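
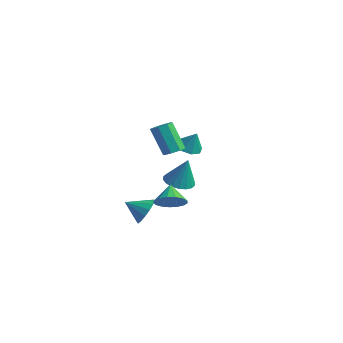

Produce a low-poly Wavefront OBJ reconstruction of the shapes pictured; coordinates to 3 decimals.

v 2.295 -2.991 -1.14
v 2.853 -2.207 -1.261
v 1.525 -2.309 -0.28
v 2.527 -2.162 -1.588
v 2.148 -2.308 -1.813
v 1.802 -2.61 -1.883
v 1.57 -2.999 -1.783
v 1.503 -3.386 -1.536
v 1.618 -3.683 -1.198
v 1.888 -3.821 -0.847
v 2.251 -3.769 -0.562
v 2.625 -3.538 -0.41
v 2.923 -3.182 -0.425
v 3.077 -2.783 -0.604
v 3.052 -2.43 -0.905
v 2.732 -3.102 3.059
v 3.318 -3.196 3.39
v 2.355 -3.291 5.071
v 1.768 -3.198 4.741
v 3.192 -2.693 3.346
v 2.229 -2.788 5.028
v 2.796 -2.43 3.135
v 1.833 -2.525 4.816
v 2.362 -2.561 2.879
v 1.399 -2.656 4.56
v 2.145 -3.009 2.729
v 1.182 -3.104 4.41
v 2.271 -3.512 2.772
v 1.308 -3.607 4.454
v 2.667 -3.775 2.984
v 1.704 -3.87 4.665
v 3.101 -3.644 3.24
v 2.138 -3.739 4.921
v -0.935 -1.99 -3.587
v -0.439 -2.811 -3.87
v -1.865 -2.79 -2.893
v -0.223 -2.672 -3.42
v -0.198 -2.351 -3.016
v -0.37 -1.933 -2.764
v -0.693 -1.53 -2.732
v -1.081 -1.25 -2.93
v -1.43 -1.169 -3.304
v -1.646 -1.307 -3.753
v -1.672 -1.628 -4.158
v -1.5 -2.047 -4.41
v -1.176 -2.45 -4.441
v -0.788 -2.729 -4.244
v -1.274 0.87 -2.205
v -0.522 1.431 -2.49
v -0.726 1.09 -0.335
v -0.842 1.721 -2.431
v -1.248 1.842 -2.326
v -1.659 1.771 -2.198
v -1.993 1.522 -2.071
v -2.185 1.143 -1.97
v -2.196 0.71 -1.916
v -2.025 0.309 -1.919
v -1.705 0.019 -1.978
v -1.299 -0.102 -2.083
v -0.888 -0.031 -2.211
v -0.554 0.218 -2.339
v -0.362 0.597 -2.439
v -0.351 1.03 -2.493
v -0.567 0.97 0.89
v 0.127 0.54 0.653
v -0.053 1.15 2.07
v 0.177 1.178 0.534
v -0.21 1.694 0.624
v -0.805 1.785 0.869
v -1.261 1.399 1.126
v -1.31 0.762 1.245
v -0.924 0.246 1.156
v -0.329 0.154 0.911
f 2 1 4
f 2 4 3
f 4 1 5
f 4 5 3
f 5 1 6
f 5 6 3
f 6 1 7
f 6 7 3
f 7 1 8
f 7 8 3
f 8 1 9
f 8 9 3
f 9 1 10
f 9 10 3
f 10 1 11
f 10 11 3
f 11 1 12
f 11 12 3
f 12 1 13
f 12 13 3
f 13 1 14
f 13 14 3
f 14 1 15
f 14 15 3
f 15 1 2
f 15 2 3
f 17 16 20
f 17 20 18
f 18 20 21
f 18 21 19
f 20 16 22
f 20 22 21
f 21 22 23
f 21 23 19
f 22 16 24
f 22 24 23
f 23 24 25
f 23 25 19
f 24 16 26
f 24 26 25
f 25 26 27
f 25 27 19
f 26 16 28
f 26 28 27
f 27 28 29
f 27 29 19
f 28 16 30
f 28 30 29
f 29 30 31
f 29 31 19
f 30 16 32
f 30 32 31
f 31 32 33
f 31 33 19
f 32 16 17
f 32 17 33
f 33 17 18
f 33 18 19
f 35 34 37
f 35 37 36
f 37 34 38
f 37 38 36
f 38 34 39
f 38 39 36
f 39 34 40
f 39 40 36
f 40 34 41
f 40 41 36
f 41 34 42
f 41 42 36
f 42 34 43
f 42 43 36
f 43 34 44
f 43 44 36
f 44 34 45
f 44 45 36
f 45 34 46
f 45 46 36
f 46 34 47
f 46 47 36
f 47 34 35
f 47 35 36
f 49 48 51
f 49 51 50
f 51 48 52
f 51 52 50
f 52 48 53
f 52 53 50
f 53 48 54
f 53 54 50
f 54 48 55
f 54 55 50
f 55 48 56
f 55 56 50
f 56 48 57
f 56 57 50
f 57 48 58
f 57 58 50
f 58 48 59
f 58 59 50
f 59 48 60
f 59 60 50
f 60 48 61
f 60 61 50
f 61 48 62
f 61 62 50
f 62 48 63
f 62 63 50
f 63 48 49
f 63 49 50
f 65 64 67
f 65 67 66
f 67 64 68
f 67 68 66
f 68 64 69
f 68 69 66
f 69 64 70
f 69 70 66
f 70 64 71
f 70 71 66
f 71 64 72
f 71 72 66
f 72 64 73
f 72 73 66
f 73 64 65
f 73 65 66



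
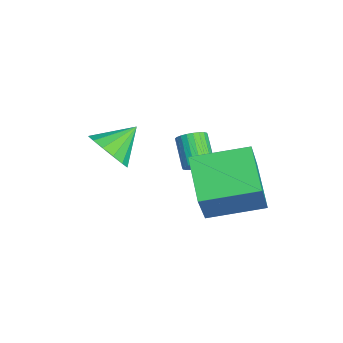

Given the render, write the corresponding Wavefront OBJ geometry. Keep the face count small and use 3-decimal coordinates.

v -0.404 -2.263 3.441
v 0.387 -1.905 3.502
v -0.896 -1.297 4.139
v 0.207 -1.728 3.13
v -0.136 -1.693 2.84
v -0.552 -1.812 2.712
v -0.927 -2.051 2.779
v -1.162 -2.347 3.023
v -1.195 -2.621 3.379
v -1.015 -2.799 3.752
v -0.672 -2.833 4.041
v -0.257 -2.715 4.17
v 0.119 -2.475 4.103
v 0.354 -2.179 3.859
v 0.494 0.357 2.77
v 1.39 -0.011 4.474
v 0.592 2.261 3.13
v 1.488 1.893 4.833
v 2.012 0.427 1.987
v 2.908 0.059 3.69
v 2.11 2.331 2.346
v 3.006 1.963 4.05
v -0.769 0.648 2.033
v -0.469 0.448 2.42
v -1.43 0.351 3.115
v -1.731 0.552 2.727
v -0.459 0.65 2.462
v -1.42 0.553 3.157
v -0.496 0.852 2.439
v -1.458 0.755 3.133
v -0.575 1.023 2.353
v -1.537 0.926 3.048
v -0.684 1.137 2.219
v -1.645 1.04 2.914
v -0.805 1.177 2.056
v -1.767 1.08 2.751
v -0.922 1.136 1.89
v -1.883 1.039 2.585
v -1.014 1.021 1.746
v -1.976 0.924 2.44
v -1.07 0.849 1.645
v -2.031 0.752 2.34
v -1.08 0.647 1.603
v -2.041 0.55 2.298
v -1.042 0.445 1.627
v -2.004 0.348 2.321
v -0.963 0.274 1.712
v -1.925 0.177 2.407
v -0.855 0.16 1.846
v -1.816 0.063 2.541
v -0.733 0.12 2.009
v -1.695 0.023 2.704
v -0.617 0.161 2.175
v -1.578 0.064 2.87
v -0.524 0.276 2.32
v -1.486 0.179 3.014
f 2 1 4
f 2 4 3
f 4 1 5
f 4 5 3
f 5 1 6
f 5 6 3
f 6 1 7
f 6 7 3
f 7 1 8
f 7 8 3
f 8 1 9
f 8 9 3
f 9 1 10
f 9 10 3
f 10 1 11
f 10 11 3
f 11 1 12
f 11 12 3
f 12 1 13
f 12 13 3
f 13 1 14
f 13 14 3
f 14 1 2
f 14 2 3
f 16 18 15
f 19 16 15
f 15 18 17
f 17 19 15
f 16 22 18
f 20 16 19
f 20 22 16
f 18 22 17
f 21 19 17
f 17 22 21
f 21 20 19
f 22 20 21
f 24 23 27
f 24 27 25
f 25 27 28
f 25 28 26
f 27 23 29
f 27 29 28
f 28 29 30
f 28 30 26
f 29 23 31
f 29 31 30
f 30 31 32
f 30 32 26
f 31 23 33
f 31 33 32
f 32 33 34
f 32 34 26
f 33 23 35
f 33 35 34
f 34 35 36
f 34 36 26
f 35 23 37
f 35 37 36
f 36 37 38
f 36 38 26
f 37 23 39
f 37 39 38
f 38 39 40
f 38 40 26
f 39 23 41
f 39 41 40
f 40 41 42
f 40 42 26
f 41 23 43
f 41 43 42
f 42 43 44
f 42 44 26
f 43 23 45
f 43 45 44
f 44 45 46
f 44 46 26
f 45 23 47
f 45 47 46
f 46 47 48
f 46 48 26
f 47 23 49
f 47 49 48
f 48 49 50
f 48 50 26
f 49 23 51
f 49 51 50
f 50 51 52
f 50 52 26
f 51 23 53
f 51 53 52
f 52 53 54
f 52 54 26
f 53 23 55
f 53 55 54
f 54 55 56
f 54 56 26
f 55 23 24
f 55 24 56
f 56 24 25
f 56 25 26



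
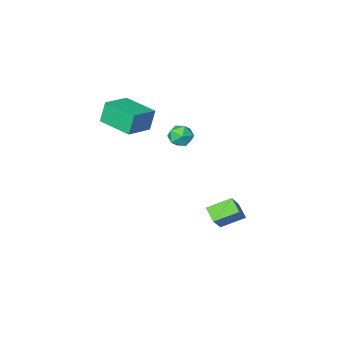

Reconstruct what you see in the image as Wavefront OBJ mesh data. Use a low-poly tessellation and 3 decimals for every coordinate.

v -1.216 -1.361 1.498
v -0.587 -1.764 1.716
v -1.953 -2.196 2.084
v -1.324 -2.599 2.302
v -1.463 -1.898 2.61
v -1.007 -1.382 2.248
v -1.533 -2.578 1.552
v -1.077 -2.062 1.19
v -0.783 -2.516 1.749
v -0.739 -2.096 2.403
v -1.801 -1.864 1.397
v -1.757 -1.444 2.051
v -3.255 0.564 -2.557
v -2.218 1.558 -1.122
v -3.227 1.344 -3.117
v -2.19 2.337 -1.682
v -2.01 0.103 -3.138
v -0.973 1.096 -1.703
v -1.982 0.882 -3.698
v -0.945 1.876 -2.263
v 1.225 -3.769 3.189
v 0.897 -3.784 4.457
v 0.607 -1.872 3.051
v 0.279 -1.887 4.319
v 2.721 -3.253 3.581
v 2.393 -3.268 4.849
v 2.103 -1.356 3.443
v 1.775 -1.371 4.711
f 1 12 6
f 1 6 2
f 1 2 8
f 1 8 11
f 1 11 12
f 2 6 10
f 6 12 5
f 12 11 3
f 11 8 7
f 8 2 9
f 4 10 5
f 4 5 3
f 4 3 7
f 4 7 9
f 4 9 10
f 5 10 6
f 3 5 12
f 7 3 11
f 9 7 8
f 10 9 2
f 14 16 13
f 17 14 13
f 13 16 15
f 15 17 13
f 14 20 16
f 18 14 17
f 18 20 14
f 16 20 15
f 19 17 15
f 15 20 19
f 19 18 17
f 20 18 19
f 22 24 21
f 25 22 21
f 21 24 23
f 23 25 21
f 22 28 24
f 26 22 25
f 26 28 22
f 24 28 23
f 27 25 23
f 23 28 27
f 27 26 25
f 28 26 27



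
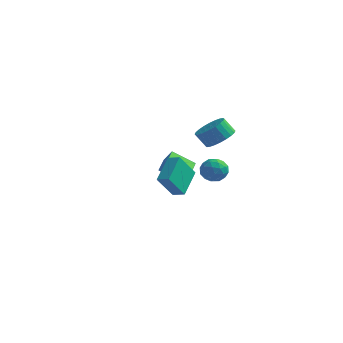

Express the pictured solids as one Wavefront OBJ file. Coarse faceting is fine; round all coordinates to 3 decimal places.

v -1.296 4.242 -3.633
v -0.802 4.58 -2.9
v -0.618 2.88 -3.46
v -0.124 3.218 -2.727
v -1.058 3.092 -2.65
v -1.477 3.934 -2.756
v 0.057 3.526 -3.604
v -0.362 4.368 -3.71
v 0.035 4.138 -2.882
v -0.655 3.87 -2.293
v -0.765 3.59 -4.067
v -1.455 3.322 -3.478
v -1.109 4.531 -3.281
v -0.311 2.929 -3.079
v -0.861 2.855 -3.033
v -0.57 3.054 -2.602
v -1.506 4.15 -3.197
v -1.215 4.35 -2.766
v -1.366 3.475 -2.619
v -0.205 3.11 -3.594
v 0.086 3.31 -3.163
v -0.85 4.406 -3.758
v -0.559 4.605 -3.327
v -0.054 3.985 -3.741
v -0.326 4.47 -2.841
v 0.072 3.669 -2.739
v 0.179 3.85 -3.254
v -0.067 4.345 -3.317
v -0.732 4.312 -2.494
v -0.333 3.512 -2.392
v -0.882 3.437 -2.347
v -1.129 3.932 -2.409
v -0.24 4.052 -2.483
v -1.087 3.948 -3.968
v -0.688 3.148 -3.866
v -0.291 3.528 -3.951
v -0.538 4.023 -4.013
v -1.492 3.791 -3.621
v -1.094 2.99 -3.519
v -1.353 3.115 -3.043
v -1.599 3.61 -3.106
v -1.18 3.408 -3.877
v -2.248 2.47 -3.965
v -3.641 2.067 -3.039
v -2.589 3.995 -3.813
v -3.981 3.592 -2.887
v -1.719 2.508 -3.153
v -3.111 2.105 -2.227
v -2.059 4.033 -3.001
v -3.452 3.63 -2.075
v -0.688 -4.616 -0.213
v -0.77 -2.921 0.747
v -0.106 -3.739 -1.71
v -0.189 -2.044 -0.75
v 0.089 -4.716 0.03
v 0.006 -3.021 0.99
v 0.67 -3.839 -1.467
v 0.588 -2.144 -0.507
v -0.44 4.047 -0.583
v 0.116 4.829 -0.089
v -0.564 4.716 0.857
v -1.12 3.933 0.363
v -0.186 5.052 -0.28
v -0.866 4.939 0.665
v -0.528 5.121 -0.517
v -1.208 5.008 0.428
v -0.856 5.027 -0.764
v -1.536 4.914 0.181
v -1.12 4.783 -0.984
v -1.8 4.67 -0.039
v -1.281 4.427 -1.142
v -1.961 4.314 -0.197
v -1.314 4.014 -1.216
v -1.994 3.901 -0.27
v -1.214 3.605 -1.193
v -1.894 3.492 -0.247
v -0.996 3.264 -1.077
v -1.676 3.151 -0.131
v -0.694 3.041 -0.885
v -1.374 2.928 0.06
v -0.352 2.972 -0.648
v -1.032 2.859 0.297
v -0.024 3.066 -0.401
v -0.704 2.953 0.544
v 0.24 3.31 -0.181
v -0.44 3.197 0.764
v 0.401 3.666 -0.023
v -0.279 3.553 0.922
v 0.434 4.079 0.05
v -0.246 3.966 0.996
v 0.334 4.488 0.027
v -0.346 4.375 0.973
f 1 38 17
f 38 12 41
f 17 41 6
f 38 41 17
f 1 17 13
f 17 6 18
f 13 18 2
f 17 18 13
f 1 13 22
f 13 2 23
f 22 23 8
f 13 23 22
f 1 22 34
f 22 8 37
f 34 37 11
f 22 37 34
f 1 34 38
f 34 11 42
f 38 42 12
f 34 42 38
f 2 18 29
f 18 6 32
f 29 32 10
f 18 32 29
f 6 41 19
f 41 12 40
f 19 40 5
f 41 40 19
f 12 42 39
f 42 11 35
f 39 35 3
f 42 35 39
f 11 37 36
f 37 8 24
f 36 24 7
f 37 24 36
f 8 23 28
f 23 2 25
f 28 25 9
f 23 25 28
f 4 30 16
f 30 10 31
f 16 31 5
f 30 31 16
f 4 16 14
f 16 5 15
f 14 15 3
f 16 15 14
f 4 14 21
f 14 3 20
f 21 20 7
f 14 20 21
f 4 21 26
f 21 7 27
f 26 27 9
f 21 27 26
f 4 26 30
f 26 9 33
f 30 33 10
f 26 33 30
f 5 31 19
f 31 10 32
f 19 32 6
f 31 32 19
f 3 15 39
f 15 5 40
f 39 40 12
f 15 40 39
f 7 20 36
f 20 3 35
f 36 35 11
f 20 35 36
f 9 27 28
f 27 7 24
f 28 24 8
f 27 24 28
f 10 33 29
f 33 9 25
f 29 25 2
f 33 25 29
f 44 46 43
f 47 44 43
f 43 46 45
f 45 47 43
f 44 50 46
f 48 44 47
f 48 50 44
f 46 50 45
f 49 47 45
f 45 50 49
f 49 48 47
f 50 48 49
f 52 54 51
f 55 52 51
f 51 54 53
f 53 55 51
f 52 58 54
f 56 52 55
f 56 58 52
f 54 58 53
f 57 55 53
f 53 58 57
f 57 56 55
f 58 56 57
f 60 59 63
f 60 63 61
f 61 63 64
f 61 64 62
f 63 59 65
f 63 65 64
f 64 65 66
f 64 66 62
f 65 59 67
f 65 67 66
f 66 67 68
f 66 68 62
f 67 59 69
f 67 69 68
f 68 69 70
f 68 70 62
f 69 59 71
f 69 71 70
f 70 71 72
f 70 72 62
f 71 59 73
f 71 73 72
f 72 73 74
f 72 74 62
f 73 59 75
f 73 75 74
f 74 75 76
f 74 76 62
f 75 59 77
f 75 77 76
f 76 77 78
f 76 78 62
f 77 59 79
f 77 79 78
f 78 79 80
f 78 80 62
f 79 59 81
f 79 81 80
f 80 81 82
f 80 82 62
f 81 59 83
f 81 83 82
f 82 83 84
f 82 84 62
f 83 59 85
f 83 85 84
f 84 85 86
f 84 86 62
f 85 59 87
f 85 87 86
f 86 87 88
f 86 88 62
f 87 59 89
f 87 89 88
f 88 89 90
f 88 90 62
f 89 59 91
f 89 91 90
f 90 91 92
f 90 92 62
f 91 59 60
f 91 60 92
f 92 60 61
f 92 61 62



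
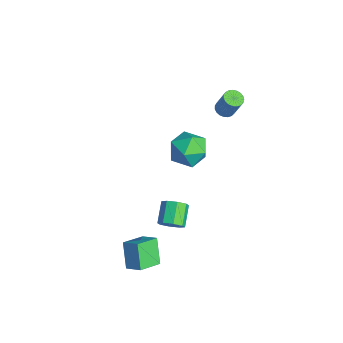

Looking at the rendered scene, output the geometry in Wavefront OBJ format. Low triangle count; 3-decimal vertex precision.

v -2.331 3.318 -3.014
v -1.646 2.304 -2.895
v -3.654 2.576 -1.725
v -2.969 1.562 -1.606
v -2.563 2.633 -1.159
v -1.746 3.092 -1.956
v -3.554 1.788 -2.664
v -2.737 2.247 -3.461
v -2.402 1.358 -2.679
v -1.79 1.88 -1.749
v -3.51 3 -2.871
v -2.898 3.522 -1.941
v 4.048 -3.401 -3.675
v 3.123 -3.238 -2.43
v 3.524 -2.167 -4.227
v 2.598 -2.004 -2.982
v 4.782 -2.876 -3.198
v 3.856 -2.713 -1.953
v 4.257 -1.642 -3.75
v 3.332 -1.479 -2.505
v -0.631 3.708 2.925
v -0.154 3.902 2.704
v 0.347 4.187 4.034
v -0.129 3.992 4.255
v -0.286 4.094 2.712
v 0.215 4.379 4.042
v -0.477 4.219 2.757
v 0.024 4.504 4.088
v -0.695 4.256 2.832
v -0.193 4.541 4.162
v -0.901 4.198 2.922
v -0.4 4.483 4.252
v -1.061 4.055 3.013
v -0.56 4.34 4.343
v -1.147 3.852 3.088
v -0.645 4.137 4.419
v -1.143 3.624 3.136
v -0.641 3.909 4.466
v -1.05 3.41 3.147
v -0.549 3.695 4.477
v -0.885 3.248 3.119
v -0.384 3.533 4.45
v -0.677 3.166 3.058
v -0.175 3.45 4.388
v -0.46 3.177 2.974
v 0.042 3.461 4.304
v -0.272 3.279 2.881
v 0.229 3.564 4.212
v -0.147 3.456 2.796
v 0.354 3.741 4.127
v -0.105 3.677 2.733
v 0.396 3.961 4.064
v 4.044 -0.958 -0.747
v 4.52 -0.528 -0.441
v 3.571 0.027 0.253
v 3.096 -0.402 -0.053
v 4.311 -0.317 -0.895
v 3.362 0.239 -0.202
v 3.946 -0.481 -1.263
v 2.997 0.075 -0.57
v 3.639 -0.924 -1.329
v 2.69 -0.369 -0.635
v 3.569 -1.387 -1.053
v 2.62 -0.832 -0.359
v 3.778 -1.599 -0.598
v 2.829 -1.043 0.095
v 4.143 -1.435 -0.23
v 3.194 -0.879 0.463
v 4.45 -0.991 -0.165
v 3.501 -0.436 0.529
f 1 12 6
f 1 6 2
f 1 2 8
f 1 8 11
f 1 11 12
f 2 6 10
f 6 12 5
f 12 11 3
f 11 8 7
f 8 2 9
f 4 10 5
f 4 5 3
f 4 3 7
f 4 7 9
f 4 9 10
f 5 10 6
f 3 5 12
f 7 3 11
f 9 7 8
f 10 9 2
f 14 16 13
f 17 14 13
f 13 16 15
f 15 17 13
f 14 20 16
f 18 14 17
f 18 20 14
f 16 20 15
f 19 17 15
f 15 20 19
f 19 18 17
f 20 18 19
f 22 21 25
f 22 25 23
f 23 25 26
f 23 26 24
f 25 21 27
f 25 27 26
f 26 27 28
f 26 28 24
f 27 21 29
f 27 29 28
f 28 29 30
f 28 30 24
f 29 21 31
f 29 31 30
f 30 31 32
f 30 32 24
f 31 21 33
f 31 33 32
f 32 33 34
f 32 34 24
f 33 21 35
f 33 35 34
f 34 35 36
f 34 36 24
f 35 21 37
f 35 37 36
f 36 37 38
f 36 38 24
f 37 21 39
f 37 39 38
f 38 39 40
f 38 40 24
f 39 21 41
f 39 41 40
f 40 41 42
f 40 42 24
f 41 21 43
f 41 43 42
f 42 43 44
f 42 44 24
f 43 21 45
f 43 45 44
f 44 45 46
f 44 46 24
f 45 21 47
f 45 47 46
f 46 47 48
f 46 48 24
f 47 21 49
f 47 49 48
f 48 49 50
f 48 50 24
f 49 21 51
f 49 51 50
f 50 51 52
f 50 52 24
f 51 21 22
f 51 22 52
f 52 22 23
f 52 23 24
f 54 53 57
f 54 57 55
f 55 57 58
f 55 58 56
f 57 53 59
f 57 59 58
f 58 59 60
f 58 60 56
f 59 53 61
f 59 61 60
f 60 61 62
f 60 62 56
f 61 53 63
f 61 63 62
f 62 63 64
f 62 64 56
f 63 53 65
f 63 65 64
f 64 65 66
f 64 66 56
f 65 53 67
f 65 67 66
f 66 67 68
f 66 68 56
f 67 53 69
f 67 69 68
f 68 69 70
f 68 70 56
f 69 53 54
f 69 54 70
f 70 54 55
f 70 55 56



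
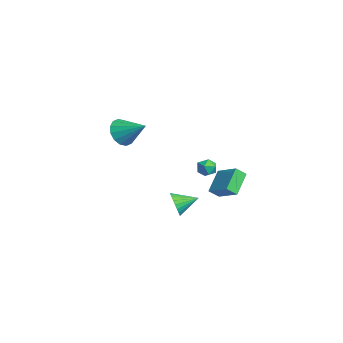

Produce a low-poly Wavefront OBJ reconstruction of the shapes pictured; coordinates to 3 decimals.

v -4.109 -1.01 2.138
v -3.505 -0.902 1.261
v -2.891 0.17 3.122
v -3.876 -0.492 1.231
v -4.31 -0.221 1.443
v -4.69 -0.162 1.841
v -4.914 -0.329 2.319
v -4.923 -0.679 2.749
v -4.713 -1.118 3.014
v -4.341 -1.527 3.045
v -3.907 -1.798 2.833
v -3.527 -1.857 2.434
v -3.303 -1.69 1.956
v -3.295 -1.34 1.527
v 3.215 0.458 -0.467
v 3.636 0.647 -1.204
v 3.325 1.822 -0.053
v 3.313 0.701 -1.296
v 2.976 0.718 -1.262
v 2.675 0.695 -1.106
v 2.456 0.636 -0.853
v 2.353 0.55 -0.542
v 2.381 0.449 -0.218
v 2.536 0.351 0.067
v 2.795 0.268 0.271
v 3.117 0.214 0.363
v 3.454 0.198 0.328
v 3.755 0.221 0.173
v 3.974 0.28 -0.08
v 4.077 0.366 -0.392
v 4.049 0.466 -0.715
v 3.894 0.565 -1
v 0.538 3.597 1.198
v 0.938 3.505 0.626
v 0.562 2.475 1.394
v 0.962 2.383 0.822
v 1.226 2.709 1.388
v 1.211 3.402 1.267
v 0.289 2.578 0.753
v 0.274 3.271 0.632
v 0.784 2.875 0.351
v 1.364 2.956 0.743
v 0.136 3.024 1.277
v 0.716 3.105 1.669
v 2.601 3.163 1.633
v 3.92 3.86 2.406
v 2.581 3.796 1.096
v 3.9 4.492 1.869
v 3.64 2.328 0.611
v 4.959 3.024 1.384
v 3.62 2.96 0.074
v 4.939 3.657 0.847
f 2 1 4
f 2 4 3
f 4 1 5
f 4 5 3
f 5 1 6
f 5 6 3
f 6 1 7
f 6 7 3
f 7 1 8
f 7 8 3
f 8 1 9
f 8 9 3
f 9 1 10
f 9 10 3
f 10 1 11
f 10 11 3
f 11 1 12
f 11 12 3
f 12 1 13
f 12 13 3
f 13 1 14
f 13 14 3
f 14 1 2
f 14 2 3
f 16 15 18
f 16 18 17
f 18 15 19
f 18 19 17
f 19 15 20
f 19 20 17
f 20 15 21
f 20 21 17
f 21 15 22
f 21 22 17
f 22 15 23
f 22 23 17
f 23 15 24
f 23 24 17
f 24 15 25
f 24 25 17
f 25 15 26
f 25 26 17
f 26 15 27
f 26 27 17
f 27 15 28
f 27 28 17
f 28 15 29
f 28 29 17
f 29 15 30
f 29 30 17
f 30 15 31
f 30 31 17
f 31 15 32
f 31 32 17
f 32 15 16
f 32 16 17
f 33 44 38
f 33 38 34
f 33 34 40
f 33 40 43
f 33 43 44
f 34 38 42
f 38 44 37
f 44 43 35
f 43 40 39
f 40 34 41
f 36 42 37
f 36 37 35
f 36 35 39
f 36 39 41
f 36 41 42
f 37 42 38
f 35 37 44
f 39 35 43
f 41 39 40
f 42 41 34
f 46 48 45
f 49 46 45
f 45 48 47
f 47 49 45
f 46 52 48
f 50 46 49
f 50 52 46
f 48 52 47
f 51 49 47
f 47 52 51
f 51 50 49
f 52 50 51



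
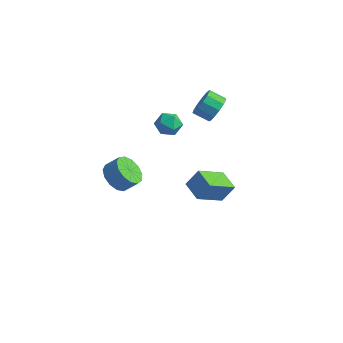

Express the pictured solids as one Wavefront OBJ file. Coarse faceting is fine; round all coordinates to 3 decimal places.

v 3.548 2.647 -3.361
v 2.999 0.893 -2.246
v 2.279 3.234 -3.061
v 1.73 1.48 -1.946
v 4.07 3.2 -2.234
v 3.521 1.446 -1.119
v 2.801 3.787 -1.934
v 2.252 2.033 -0.819
v 0.136 1.469 3.301
v 0.816 1.779 3.79
v 0.864 0.241 3.07
v 1.544 0.551 3.559
v 0.769 0.343 3.952
v 0.319 1.102 4.095
v 1.361 0.918 2.765
v 0.911 1.677 2.908
v 1.573 1.439 3.459
v 1.207 1.084 4.193
v 0.473 0.936 2.667
v 0.107 0.581 3.401
v 2.048 4.166 3.258
v 2.578 3.595 3.819
v 1.641 3.243 4.344
v 1.112 3.814 3.782
v 2.542 4.071 4.075
v 1.606 3.718 4.6
v 2.35 4.576 4.071
v 1.413 4.224 4.596
v 2.062 4.952 3.809
v 1.125 4.599 4.334
v 1.77 5.078 3.372
v 0.833 4.725 3.897
v 1.566 4.914 2.898
v 0.629 4.562 3.423
v 1.515 4.513 2.539
v 0.578 4.161 3.064
v 1.634 4.002 2.407
v 0.697 3.65 2.932
v 1.884 3.543 2.546
v 0.947 3.191 3.071
v 2.186 3.282 2.91
v 1.25 2.93 3.435
v 2.445 3.301 3.385
v 1.508 2.949 3.91
v 0.63 -3.626 1.658
v 1.31 -3.391 0.906
v 1.99 -2.978 1.651
v 1.31 -3.214 2.402
v 0.961 -2.924 0.966
v 1.641 -2.511 1.711
v 0.507 -2.68 1.245
v 1.187 -2.267 1.99
v 0.092 -2.736 1.655
v 0.772 -2.323 2.4
v -0.152 -3.076 2.066
v 0.528 -2.663 2.811
v -0.148 -3.59 2.347
v 0.532 -3.177 3.092
v 0.103 -4.116 2.409
v 0.784 -3.703 3.154
v 0.522 -4.486 2.233
v 1.202 -4.073 2.978
v 0.974 -4.584 1.874
v 1.655 -4.171 2.619
v 1.318 -4.377 1.446
v 1.998 -3.964 2.191
v 1.443 -3.933 1.085
v 2.123 -3.52 1.83
f 2 4 1
f 5 2 1
f 1 4 3
f 3 5 1
f 2 8 4
f 6 2 5
f 6 8 2
f 4 8 3
f 7 5 3
f 3 8 7
f 7 6 5
f 8 6 7
f 9 20 14
f 9 14 10
f 9 10 16
f 9 16 19
f 9 19 20
f 10 14 18
f 14 20 13
f 20 19 11
f 19 16 15
f 16 10 17
f 12 18 13
f 12 13 11
f 12 11 15
f 12 15 17
f 12 17 18
f 13 18 14
f 11 13 20
f 15 11 19
f 17 15 16
f 18 17 10
f 22 21 25
f 22 25 23
f 23 25 26
f 23 26 24
f 25 21 27
f 25 27 26
f 26 27 28
f 26 28 24
f 27 21 29
f 27 29 28
f 28 29 30
f 28 30 24
f 29 21 31
f 29 31 30
f 30 31 32
f 30 32 24
f 31 21 33
f 31 33 32
f 32 33 34
f 32 34 24
f 33 21 35
f 33 35 34
f 34 35 36
f 34 36 24
f 35 21 37
f 35 37 36
f 36 37 38
f 36 38 24
f 37 21 39
f 37 39 38
f 38 39 40
f 38 40 24
f 39 21 41
f 39 41 40
f 40 41 42
f 40 42 24
f 41 21 43
f 41 43 42
f 42 43 44
f 42 44 24
f 43 21 22
f 43 22 44
f 44 22 23
f 44 23 24
f 46 45 49
f 46 49 47
f 47 49 50
f 47 50 48
f 49 45 51
f 49 51 50
f 50 51 52
f 50 52 48
f 51 45 53
f 51 53 52
f 52 53 54
f 52 54 48
f 53 45 55
f 53 55 54
f 54 55 56
f 54 56 48
f 55 45 57
f 55 57 56
f 56 57 58
f 56 58 48
f 57 45 59
f 57 59 58
f 58 59 60
f 58 60 48
f 59 45 61
f 59 61 60
f 60 61 62
f 60 62 48
f 61 45 63
f 61 63 62
f 62 63 64
f 62 64 48
f 63 45 65
f 63 65 64
f 64 65 66
f 64 66 48
f 65 45 67
f 65 67 66
f 66 67 68
f 66 68 48
f 67 45 46
f 67 46 68
f 68 46 47
f 68 47 48



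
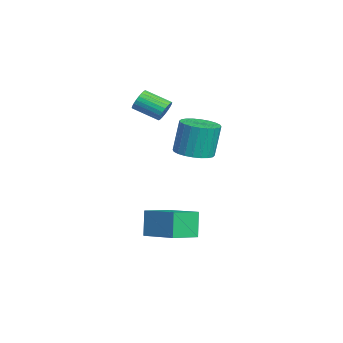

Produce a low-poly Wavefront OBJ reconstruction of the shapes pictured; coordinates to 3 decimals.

v 2.483 2.802 -4.9
v 1.983 2.904 -3.726
v 3.759 3.812 -4.446
v 3.26 3.915 -3.271
v 3.22 1.685 -4.489
v 2.721 1.788 -3.314
v 4.497 2.696 -4.034
v 3.997 2.798 -2.86
v -0.451 3.067 0.886
v -0.142 3.142 1.347
v -0.681 2.108 1.875
v -0.989 2.033 1.414
v -0.32 3.259 1.396
v -0.859 2.225 1.924
v -0.518 3.347 1.366
v -1.056 2.313 1.894
v -0.706 3.393 1.264
v -1.244 2.358 1.792
v -0.854 3.388 1.104
v -1.393 2.354 1.632
v -0.942 3.335 0.911
v -1.48 2.301 1.439
v -0.954 3.241 0.714
v -1.493 2.207 1.242
v -0.89 3.121 0.543
v -1.429 2.087 1.071
v -0.759 2.992 0.425
v -1.298 1.958 0.953
v -0.581 2.875 0.376
v -1.12 1.841 0.904
v -0.384 2.787 0.406
v -0.922 1.753 0.934
v -0.196 2.742 0.508
v -0.734 1.707 1.036
v -0.047 2.746 0.668
v -0.586 1.712 1.196
v 0.04 2.799 0.861
v -0.498 1.765 1.389
v 0.053 2.893 1.058
v -0.486 1.859 1.586
v -0.011 3.013 1.229
v -0.55 1.979 1.757
v 3.223 3.705 0.058
v 3.699 4.393 -0.021
v 3.533 4.682 1.503
v 3.057 3.995 1.582
v 3.4 4.515 -0.077
v 3.235 4.805 1.447
v 3.074 4.514 -0.112
v 2.909 4.804 1.412
v 2.771 4.39 -0.121
v 2.606 4.68 1.403
v 2.536 4.162 -0.103
v 2.371 4.452 1.421
v 2.406 3.864 -0.061
v 2.241 4.154 1.463
v 2.401 3.542 -0
v 2.235 3.832 1.524
v 2.52 3.245 0.069
v 2.355 3.534 1.593
v 2.747 3.018 0.137
v 2.581 3.307 1.661
v 3.045 2.895 0.193
v 2.88 3.185 1.717
v 3.371 2.896 0.228
v 3.206 3.186 1.752
v 3.674 3.02 0.237
v 3.509 3.31 1.761
v 3.909 3.248 0.219
v 3.744 3.538 1.743
v 4.039 3.546 0.177
v 3.874 3.836 1.701
v 4.045 3.868 0.116
v 3.879 4.158 1.64
v 3.925 4.166 0.047
v 3.76 4.455 1.571
f 2 4 1
f 5 2 1
f 1 4 3
f 3 5 1
f 2 8 4
f 6 2 5
f 6 8 2
f 4 8 3
f 7 5 3
f 3 8 7
f 7 6 5
f 8 6 7
f 10 9 13
f 10 13 11
f 11 13 14
f 11 14 12
f 13 9 15
f 13 15 14
f 14 15 16
f 14 16 12
f 15 9 17
f 15 17 16
f 16 17 18
f 16 18 12
f 17 9 19
f 17 19 18
f 18 19 20
f 18 20 12
f 19 9 21
f 19 21 20
f 20 21 22
f 20 22 12
f 21 9 23
f 21 23 22
f 22 23 24
f 22 24 12
f 23 9 25
f 23 25 24
f 24 25 26
f 24 26 12
f 25 9 27
f 25 27 26
f 26 27 28
f 26 28 12
f 27 9 29
f 27 29 28
f 28 29 30
f 28 30 12
f 29 9 31
f 29 31 30
f 30 31 32
f 30 32 12
f 31 9 33
f 31 33 32
f 32 33 34
f 32 34 12
f 33 9 35
f 33 35 34
f 34 35 36
f 34 36 12
f 35 9 37
f 35 37 36
f 36 37 38
f 36 38 12
f 37 9 39
f 37 39 38
f 38 39 40
f 38 40 12
f 39 9 41
f 39 41 40
f 40 41 42
f 40 42 12
f 41 9 10
f 41 10 42
f 42 10 11
f 42 11 12
f 44 43 47
f 44 47 45
f 45 47 48
f 45 48 46
f 47 43 49
f 47 49 48
f 48 49 50
f 48 50 46
f 49 43 51
f 49 51 50
f 50 51 52
f 50 52 46
f 51 43 53
f 51 53 52
f 52 53 54
f 52 54 46
f 53 43 55
f 53 55 54
f 54 55 56
f 54 56 46
f 55 43 57
f 55 57 56
f 56 57 58
f 56 58 46
f 57 43 59
f 57 59 58
f 58 59 60
f 58 60 46
f 59 43 61
f 59 61 60
f 60 61 62
f 60 62 46
f 61 43 63
f 61 63 62
f 62 63 64
f 62 64 46
f 63 43 65
f 63 65 64
f 64 65 66
f 64 66 46
f 65 43 67
f 65 67 66
f 66 67 68
f 66 68 46
f 67 43 69
f 67 69 68
f 68 69 70
f 68 70 46
f 69 43 71
f 69 71 70
f 70 71 72
f 70 72 46
f 71 43 73
f 71 73 72
f 72 73 74
f 72 74 46
f 73 43 75
f 73 75 74
f 74 75 76
f 74 76 46
f 75 43 44
f 75 44 76
f 76 44 45
f 76 45 46



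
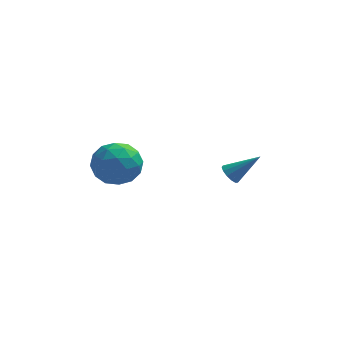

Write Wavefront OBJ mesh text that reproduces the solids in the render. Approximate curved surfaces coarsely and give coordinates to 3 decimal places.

v 1.005 1.7 -1.208
v 1.35 1.516 -1.595
v 2.275 1.86 -0.152
v 1.338 1.824 -1.628
v 1.221 2.093 -1.527
v 1.035 2.237 -1.326
v 0.84 2.21 -1.087
v 0.696 2.022 -0.886
v 0.651 1.732 -0.788
v 0.719 1.431 -0.824
v 0.877 1.216 -0.981
v 1.076 1.155 -1.211
v 1.252 1.267 -1.44
v -4.27 0.155 -0.024
v -3.128 0.335 0.021
v -4.132 -1.075 1.379
v -2.99 -0.895 1.424
v -3.72 -0.06 1.752
v -3.806 0.7 0.884
v -3.454 -1.44 0.516
v -3.54 -0.68 -0.352
v -2.624 -0.651 0.355
v -2.789 0.202 1.118
v -4.471 -0.942 0.282
v -4.636 -0.089 1.045
v -3.711 0.353 -0.125
v -3.549 -1.093 1.525
v -3.978 -0.602 1.717
v -3.307 -0.497 1.744
v -4.109 0.568 0.382
v -3.438 0.673 0.409
v -3.786 0.441 1.426
v -3.822 -1.413 0.991
v -3.151 -1.308 1.018
v -3.953 -0.243 -0.344
v -3.282 -0.138 -0.317
v -3.474 -1.181 -0.026
v -2.744 -0.121 0.098
v -2.663 -0.844 0.923
v -2.936 -1.164 0.389
v -2.986 -0.718 -0.121
v -2.84 0.38 0.547
v -2.759 -0.343 1.372
v -3.188 0.148 1.564
v -3.239 0.595 1.054
v -2.544 -0.199 0.743
v -4.501 -0.397 0.028
v -4.42 -1.12 0.853
v -4.021 -1.335 0.346
v -4.072 -0.888 -0.164
v -4.597 0.104 0.477
v -4.516 -0.619 1.302
v -4.274 -0.022 1.521
v -4.324 0.424 1.011
v -4.716 -0.541 0.657
f 2 1 4
f 2 4 3
f 4 1 5
f 4 5 3
f 5 1 6
f 5 6 3
f 6 1 7
f 6 7 3
f 7 1 8
f 7 8 3
f 8 1 9
f 8 9 3
f 9 1 10
f 9 10 3
f 10 1 11
f 10 11 3
f 11 1 12
f 11 12 3
f 12 1 13
f 12 13 3
f 13 1 2
f 13 2 3
f 14 51 30
f 51 25 54
f 30 54 19
f 51 54 30
f 14 30 26
f 30 19 31
f 26 31 15
f 30 31 26
f 14 26 35
f 26 15 36
f 35 36 21
f 26 36 35
f 14 35 47
f 35 21 50
f 47 50 24
f 35 50 47
f 14 47 51
f 47 24 55
f 51 55 25
f 47 55 51
f 15 31 42
f 31 19 45
f 42 45 23
f 31 45 42
f 19 54 32
f 54 25 53
f 32 53 18
f 54 53 32
f 25 55 52
f 55 24 48
f 52 48 16
f 55 48 52
f 24 50 49
f 50 21 37
f 49 37 20
f 50 37 49
f 21 36 41
f 36 15 38
f 41 38 22
f 36 38 41
f 17 43 29
f 43 23 44
f 29 44 18
f 43 44 29
f 17 29 27
f 29 18 28
f 27 28 16
f 29 28 27
f 17 27 34
f 27 16 33
f 34 33 20
f 27 33 34
f 17 34 39
f 34 20 40
f 39 40 22
f 34 40 39
f 17 39 43
f 39 22 46
f 43 46 23
f 39 46 43
f 18 44 32
f 44 23 45
f 32 45 19
f 44 45 32
f 16 28 52
f 28 18 53
f 52 53 25
f 28 53 52
f 20 33 49
f 33 16 48
f 49 48 24
f 33 48 49
f 22 40 41
f 40 20 37
f 41 37 21
f 40 37 41
f 23 46 42
f 46 22 38
f 42 38 15
f 46 38 42



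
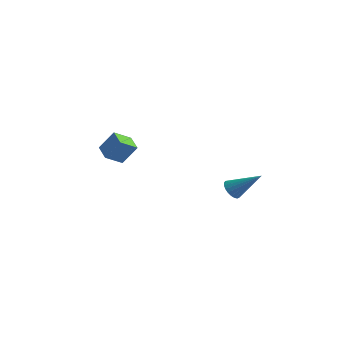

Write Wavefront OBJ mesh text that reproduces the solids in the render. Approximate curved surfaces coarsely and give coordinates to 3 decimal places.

v 2.54 3.712 2.038
v 2.97 3.558 1.59
v 3.96 4.228 3.222
v 2.922 3.814 1.535
v 2.809 4.052 1.567
v 2.649 4.232 1.681
v 2.47 4.322 1.856
v 2.303 4.306 2.063
v 2.177 4.188 2.265
v 2.114 3.987 2.429
v 2.125 3.739 2.524
v 2.207 3.486 2.535
v 2.347 3.273 2.461
v 2.52 3.135 2.313
v 2.696 3.097 2.118
v 2.846 3.165 1.909
v 2.943 3.328 1.722
v -3.271 2.266 2.913
v -3.714 1.384 3.522
v -4.132 2.88 3.176
v -4.576 1.998 3.785
v -2.624 2.702 4.015
v -3.068 1.82 4.624
v -3.486 3.316 4.278
v -3.929 2.434 4.887
f 2 1 4
f 2 4 3
f 4 1 5
f 4 5 3
f 5 1 6
f 5 6 3
f 6 1 7
f 6 7 3
f 7 1 8
f 7 8 3
f 8 1 9
f 8 9 3
f 9 1 10
f 9 10 3
f 10 1 11
f 10 11 3
f 11 1 12
f 11 12 3
f 12 1 13
f 12 13 3
f 13 1 14
f 13 14 3
f 14 1 15
f 14 15 3
f 15 1 16
f 15 16 3
f 16 1 17
f 16 17 3
f 17 1 2
f 17 2 3
f 19 21 18
f 22 19 18
f 18 21 20
f 20 22 18
f 19 25 21
f 23 19 22
f 23 25 19
f 21 25 20
f 24 22 20
f 20 25 24
f 24 23 22
f 25 23 24



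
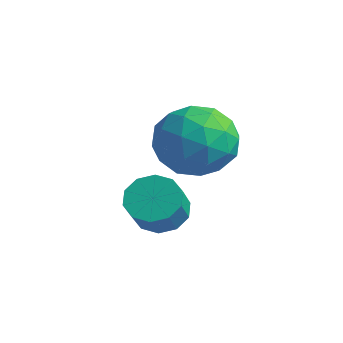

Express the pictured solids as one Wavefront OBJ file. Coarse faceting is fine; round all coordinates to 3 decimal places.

v 2.593 -0.267 -3.451
v 3.254 -0.345 -3.818
v 3.648 -0.97 -2.976
v 2.987 -0.893 -2.609
v 3.282 0.038 -3.547
v 3.676 -0.588 -2.705
v 3.048 0.304 -3.239
v 3.442 -0.321 -2.398
v 2.639 0.352 -3.013
v 3.033 -0.273 -2.171
v 2.213 0.163 -2.953
v 2.607 -0.462 -2.111
v 1.932 -0.19 -3.084
v 2.326 -0.815 -2.242
v 1.904 -0.572 -3.355
v 2.298 -1.198 -2.513
v 2.138 -0.839 -3.662
v 2.532 -1.464 -2.821
v 2.547 -0.887 -3.889
v 2.941 -1.512 -3.047
v 2.973 -0.698 -3.949
v 3.367 -1.323 -3.107
v 0.936 2.068 -1.674
v 1.883 2.686 -2.104
v 1.977 0.414 -1.756
v 2.924 1.032 -2.186
v 2.567 1.192 -1.042
v 1.923 2.214 -0.991
v 1.937 0.886 -2.869
v 1.293 1.908 -2.818
v 2.501 1.955 -2.842
v 2.89 2.144 -1.713
v 0.97 0.956 -2.147
v 1.359 1.145 -1.018
v 1.318 2.522 -1.882
v 2.542 0.578 -1.978
v 2.332 0.672 -1.306
v 2.889 1.035 -1.558
v 1.341 2.245 -1.228
v 1.898 2.608 -1.48
v 2.3 1.73 -0.856
v 1.962 0.492 -2.38
v 2.519 0.855 -2.632
v 0.971 2.065 -2.302
v 1.528 2.428 -2.554
v 1.56 1.37 -3.004
v 2.238 2.456 -2.568
v 2.85 1.484 -2.616
v 2.27 1.398 -3.018
v 1.892 1.999 -2.988
v 2.467 2.567 -1.904
v 3.079 1.595 -1.953
v 2.869 1.688 -1.28
v 2.49 2.289 -1.25
v 2.83 2.137 -2.338
v 0.781 1.505 -1.907
v 1.393 0.533 -1.956
v 1.37 0.811 -2.61
v 0.991 1.412 -2.58
v 1.01 1.616 -1.244
v 1.622 0.644 -1.292
v 1.968 1.101 -0.872
v 1.59 1.702 -0.842
v 1.03 0.963 -1.522
f 2 1 5
f 2 5 3
f 3 5 6
f 3 6 4
f 5 1 7
f 5 7 6
f 6 7 8
f 6 8 4
f 7 1 9
f 7 9 8
f 8 9 10
f 8 10 4
f 9 1 11
f 9 11 10
f 10 11 12
f 10 12 4
f 11 1 13
f 11 13 12
f 12 13 14
f 12 14 4
f 13 1 15
f 13 15 14
f 14 15 16
f 14 16 4
f 15 1 17
f 15 17 16
f 16 17 18
f 16 18 4
f 17 1 19
f 17 19 18
f 18 19 20
f 18 20 4
f 19 1 21
f 19 21 20
f 20 21 22
f 20 22 4
f 21 1 2
f 21 2 22
f 22 2 3
f 22 3 4
f 23 60 39
f 60 34 63
f 39 63 28
f 60 63 39
f 23 39 35
f 39 28 40
f 35 40 24
f 39 40 35
f 23 35 44
f 35 24 45
f 44 45 30
f 35 45 44
f 23 44 56
f 44 30 59
f 56 59 33
f 44 59 56
f 23 56 60
f 56 33 64
f 60 64 34
f 56 64 60
f 24 40 51
f 40 28 54
f 51 54 32
f 40 54 51
f 28 63 41
f 63 34 62
f 41 62 27
f 63 62 41
f 34 64 61
f 64 33 57
f 61 57 25
f 64 57 61
f 33 59 58
f 59 30 46
f 58 46 29
f 59 46 58
f 30 45 50
f 45 24 47
f 50 47 31
f 45 47 50
f 26 52 38
f 52 32 53
f 38 53 27
f 52 53 38
f 26 38 36
f 38 27 37
f 36 37 25
f 38 37 36
f 26 36 43
f 36 25 42
f 43 42 29
f 36 42 43
f 26 43 48
f 43 29 49
f 48 49 31
f 43 49 48
f 26 48 52
f 48 31 55
f 52 55 32
f 48 55 52
f 27 53 41
f 53 32 54
f 41 54 28
f 53 54 41
f 25 37 61
f 37 27 62
f 61 62 34
f 37 62 61
f 29 42 58
f 42 25 57
f 58 57 33
f 42 57 58
f 31 49 50
f 49 29 46
f 50 46 30
f 49 46 50
f 32 55 51
f 55 31 47
f 51 47 24
f 55 47 51



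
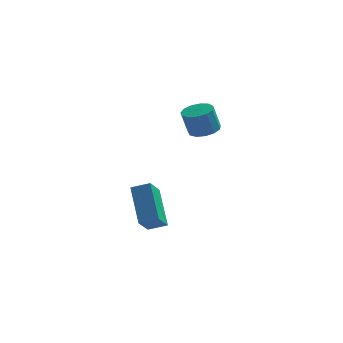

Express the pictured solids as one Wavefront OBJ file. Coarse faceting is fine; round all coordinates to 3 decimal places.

v -2.108 -5.171 -3.592
v -2.601 -3.637 -2.153
v -1.786 -4.234 -4.48
v -2.278 -2.701 -3.04
v -1.222 -5.179 -3.28
v -1.714 -3.646 -1.84
v -0.899 -4.243 -4.167
v -1.392 -2.709 -2.728
v 0.393 1.677 -0.839
v 1.139 1.871 -0.624
v 0.792 1.737 0.695
v 0.047 1.543 0.479
v 0.908 2.258 -0.645
v 0.561 2.124 0.674
v 0.514 2.46 -0.728
v 0.167 2.326 0.591
v 0.081 2.414 -0.846
v -0.265 2.279 0.472
v -0.252 2.133 -0.963
v -0.599 1.999 0.356
v -0.381 1.708 -1.04
v -0.727 1.574 0.279
v -0.263 1.273 -1.053
v -0.61 1.139 0.266
v 0.062 0.966 -0.999
v -0.284 0.832 0.32
v 0.493 0.885 -0.894
v 0.147 0.751 0.425
v 0.892 1.056 -0.771
v 0.546 0.921 0.547
v 1.133 1.423 -0.671
v 0.786 1.289 0.648
f 2 4 1
f 5 2 1
f 1 4 3
f 3 5 1
f 2 8 4
f 6 2 5
f 6 8 2
f 4 8 3
f 7 5 3
f 3 8 7
f 7 6 5
f 8 6 7
f 10 9 13
f 10 13 11
f 11 13 14
f 11 14 12
f 13 9 15
f 13 15 14
f 14 15 16
f 14 16 12
f 15 9 17
f 15 17 16
f 16 17 18
f 16 18 12
f 17 9 19
f 17 19 18
f 18 19 20
f 18 20 12
f 19 9 21
f 19 21 20
f 20 21 22
f 20 22 12
f 21 9 23
f 21 23 22
f 22 23 24
f 22 24 12
f 23 9 25
f 23 25 24
f 24 25 26
f 24 26 12
f 25 9 27
f 25 27 26
f 26 27 28
f 26 28 12
f 27 9 29
f 27 29 28
f 28 29 30
f 28 30 12
f 29 9 31
f 29 31 30
f 30 31 32
f 30 32 12
f 31 9 10
f 31 10 32
f 32 10 11
f 32 11 12



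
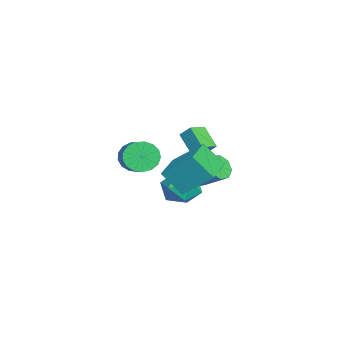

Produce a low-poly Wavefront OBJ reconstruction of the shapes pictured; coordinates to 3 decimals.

v -1.411 0.695 -3.837
v -0.816 0.163 -2.915
v -2.284 -1.023 -4.265
v -1.689 -1.555 -3.343
v -2.562 -0.735 -3.112
v -2.023 0.326 -2.848
v -1.077 -1.186 -4.332
v -0.538 -0.125 -4.068
v -0.609 -1 -3.221
v -1.527 -0.721 -2.467
v -1.573 -0.139 -4.713
v -2.491 0.14 -3.959
v -1.09 0.901 -0.769
v -1.96 0.187 0.238
v -0.843 1.492 -0.136
v -1.713 0.777 0.87
v -0.227 0.243 -0.49
v -1.097 -0.472 0.516
v 0.02 0.833 0.142
v -0.85 0.119 1.149
v 1.609 -2.385 0.014
v 2.098 -2.718 -0.768
v 3.26 -2.308 -0.215
v 2.771 -1.975 0.566
v 1.995 -2.274 -0.88
v 3.157 -1.865 -0.328
v 1.804 -1.856 -0.788
v 2.966 -1.446 -0.236
v 1.568 -1.559 -0.512
v 2.73 -1.149 0.04
v 1.341 -1.451 -0.116
v 2.503 -1.041 0.437
v 1.176 -1.557 0.311
v 2.338 -1.147 0.863
v 1.11 -1.853 0.669
v 2.272 -1.443 1.221
v 1.159 -2.27 0.877
v 2.321 -1.861 1.429
v 1.31 -2.714 0.887
v 2.472 -2.305 1.439
v 1.53 -3.082 0.698
v 2.692 -2.673 1.25
v 1.768 -3.291 0.351
v 2.93 -2.881 0.904
v 1.97 -3.292 -0.072
v 3.132 -2.882 0.48
v 2.089 -3.085 -0.476
v 3.251 -2.675 0.076
v -4.188 0.139 -3.808
v -3.56 0.221 -4.419
v -2.765 1.562 -3.424
v -3.392 1.481 -2.812
v -4.088 0.621 -4.537
v -3.293 1.963 -3.542
v -4.675 0.74 -4.228
v -3.88 2.081 -3.233
v -4.976 0.506 -3.672
v -4.181 1.848 -2.677
v -4.815 0.058 -3.196
v -4.02 1.399 -2.201
v -4.287 -0.343 -3.078
v -3.492 0.999 -2.083
v -3.7 -0.461 -3.387
v -2.905 0.88 -2.392
v -3.399 -0.228 -3.943
v -2.604 1.114 -2.948
v 1.148 -0.591 -0.35
v 1.406 1.003 1.009
v 1.333 0.495 -1.658
v 1.591 2.088 -0.299
v 3.309 -0.948 -0.341
v 3.567 0.645 1.018
v 3.494 0.137 -1.649
v 3.752 1.731 -0.29
f 1 12 6
f 1 6 2
f 1 2 8
f 1 8 11
f 1 11 12
f 2 6 10
f 6 12 5
f 12 11 3
f 11 8 7
f 8 2 9
f 4 10 5
f 4 5 3
f 4 3 7
f 4 7 9
f 4 9 10
f 5 10 6
f 3 5 12
f 7 3 11
f 9 7 8
f 10 9 2
f 14 16 13
f 17 14 13
f 13 16 15
f 15 17 13
f 14 20 16
f 18 14 17
f 18 20 14
f 16 20 15
f 19 17 15
f 15 20 19
f 19 18 17
f 20 18 19
f 22 21 25
f 22 25 23
f 23 25 26
f 23 26 24
f 25 21 27
f 25 27 26
f 26 27 28
f 26 28 24
f 27 21 29
f 27 29 28
f 28 29 30
f 28 30 24
f 29 21 31
f 29 31 30
f 30 31 32
f 30 32 24
f 31 21 33
f 31 33 32
f 32 33 34
f 32 34 24
f 33 21 35
f 33 35 34
f 34 35 36
f 34 36 24
f 35 21 37
f 35 37 36
f 36 37 38
f 36 38 24
f 37 21 39
f 37 39 38
f 38 39 40
f 38 40 24
f 39 21 41
f 39 41 40
f 40 41 42
f 40 42 24
f 41 21 43
f 41 43 42
f 42 43 44
f 42 44 24
f 43 21 45
f 43 45 44
f 44 45 46
f 44 46 24
f 45 21 47
f 45 47 46
f 46 47 48
f 46 48 24
f 47 21 22
f 47 22 48
f 48 22 23
f 48 23 24
f 50 49 53
f 50 53 51
f 51 53 54
f 51 54 52
f 53 49 55
f 53 55 54
f 54 55 56
f 54 56 52
f 55 49 57
f 55 57 56
f 56 57 58
f 56 58 52
f 57 49 59
f 57 59 58
f 58 59 60
f 58 60 52
f 59 49 61
f 59 61 60
f 60 61 62
f 60 62 52
f 61 49 63
f 61 63 62
f 62 63 64
f 62 64 52
f 63 49 65
f 63 65 64
f 64 65 66
f 64 66 52
f 65 49 50
f 65 50 66
f 66 50 51
f 66 51 52
f 68 70 67
f 71 68 67
f 67 70 69
f 69 71 67
f 68 74 70
f 72 68 71
f 72 74 68
f 70 74 69
f 73 71 69
f 69 74 73
f 73 72 71
f 74 72 73



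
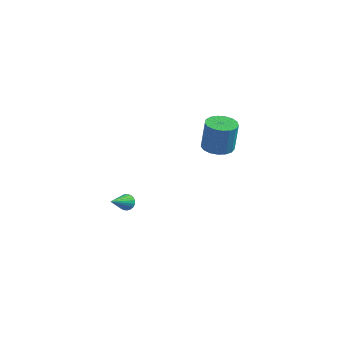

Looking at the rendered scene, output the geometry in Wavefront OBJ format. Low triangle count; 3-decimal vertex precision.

v -0.141 -2.683 -3.214
v 0.062 -2.964 -3.615
v -0.279 -4.077 -2.306
v 0.243 -2.908 -3.502
v 0.357 -2.813 -3.339
v 0.385 -2.696 -3.154
v 0.322 -2.576 -2.98
v 0.179 -2.475 -2.847
v -0.02 -2.41 -2.777
v -0.239 -2.392 -2.782
v -0.442 -2.424 -2.863
v -0.593 -2.501 -3.004
v -0.665 -2.61 -3.181
v -0.647 -2.731 -3.364
v -0.542 -2.844 -3.522
v -0.367 -2.929 -3.626
v -0.154 -2.971 -3.659
v 1.835 3.927 -2.129
v 2.708 4.262 -2.229
v 2.878 4.387 -0.31
v 2.005 4.053 -0.211
v 2.45 4.631 -2.23
v 2.621 4.756 -0.311
v 2.052 4.839 -2.208
v 2.222 4.964 -0.29
v 1.603 4.838 -2.168
v 1.774 4.963 -0.25
v 1.208 4.628 -2.119
v 1.379 4.753 -0.201
v 0.957 4.258 -2.073
v 1.127 4.383 -0.154
v 0.906 3.812 -2.039
v 1.077 3.938 -0.121
v 1.068 3.393 -2.026
v 1.239 3.518 -0.108
v 1.406 3.096 -2.037
v 1.577 3.221 -0.118
v 1.842 2.989 -2.069
v 2.013 3.115 -0.15
v 2.276 3.098 -2.114
v 2.447 3.223 -0.196
v 2.609 3.396 -2.163
v 2.78 3.521 -0.245
v 2.765 3.816 -2.205
v 2.936 3.942 -0.286
f 2 1 4
f 2 4 3
f 4 1 5
f 4 5 3
f 5 1 6
f 5 6 3
f 6 1 7
f 6 7 3
f 7 1 8
f 7 8 3
f 8 1 9
f 8 9 3
f 9 1 10
f 9 10 3
f 10 1 11
f 10 11 3
f 11 1 12
f 11 12 3
f 12 1 13
f 12 13 3
f 13 1 14
f 13 14 3
f 14 1 15
f 14 15 3
f 15 1 16
f 15 16 3
f 16 1 17
f 16 17 3
f 17 1 2
f 17 2 3
f 19 18 22
f 19 22 20
f 20 22 23
f 20 23 21
f 22 18 24
f 22 24 23
f 23 24 25
f 23 25 21
f 24 18 26
f 24 26 25
f 25 26 27
f 25 27 21
f 26 18 28
f 26 28 27
f 27 28 29
f 27 29 21
f 28 18 30
f 28 30 29
f 29 30 31
f 29 31 21
f 30 18 32
f 30 32 31
f 31 32 33
f 31 33 21
f 32 18 34
f 32 34 33
f 33 34 35
f 33 35 21
f 34 18 36
f 34 36 35
f 35 36 37
f 35 37 21
f 36 18 38
f 36 38 37
f 37 38 39
f 37 39 21
f 38 18 40
f 38 40 39
f 39 40 41
f 39 41 21
f 40 18 42
f 40 42 41
f 41 42 43
f 41 43 21
f 42 18 44
f 42 44 43
f 43 44 45
f 43 45 21
f 44 18 19
f 44 19 45
f 45 19 20
f 45 20 21



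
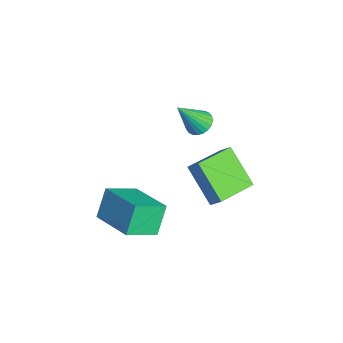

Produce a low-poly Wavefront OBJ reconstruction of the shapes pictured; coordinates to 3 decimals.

v -1.455 0.879 -0.503
v -1.047 1.242 0.095
v -2.505 2.566 -0.81
v -2.097 2.929 -0.212
v -0.003 1.531 -1.888
v 0.405 1.894 -1.29
v -1.053 3.218 -2.195
v -0.645 3.581 -1.597
v -1.398 1.358 2.586
v -0.959 0.99 2.278
v -1.162 0.362 4.114
v -0.812 1.173 2.374
v -0.754 1.384 2.503
v -0.794 1.591 2.644
v -0.926 1.762 2.776
v -1.129 1.872 2.879
v -1.374 1.904 2.938
v -1.623 1.853 2.943
v -1.837 1.726 2.893
v -1.984 1.544 2.797
v -2.042 1.333 2.669
v -2.002 1.126 2.527
v -1.87 0.954 2.395
v -1.666 0.844 2.292
v -1.422 0.812 2.234
v -1.173 0.864 2.229
v -0.889 -1.46 -0.91
v -0.48 -2.845 -0.112
v 0.983 -0.585 -0.351
v 1.392 -1.97 0.447
v -0.272 -1.99 -2.147
v 0.137 -3.375 -1.349
v 1.6 -1.115 -1.588
v 2.009 -2.5 -0.79
f 2 4 1
f 5 2 1
f 1 4 3
f 3 5 1
f 2 8 4
f 6 2 5
f 6 8 2
f 4 8 3
f 7 5 3
f 3 8 7
f 7 6 5
f 8 6 7
f 10 9 12
f 10 12 11
f 12 9 13
f 12 13 11
f 13 9 14
f 13 14 11
f 14 9 15
f 14 15 11
f 15 9 16
f 15 16 11
f 16 9 17
f 16 17 11
f 17 9 18
f 17 18 11
f 18 9 19
f 18 19 11
f 19 9 20
f 19 20 11
f 20 9 21
f 20 21 11
f 21 9 22
f 21 22 11
f 22 9 23
f 22 23 11
f 23 9 24
f 23 24 11
f 24 9 25
f 24 25 11
f 25 9 26
f 25 26 11
f 26 9 10
f 26 10 11
f 28 30 27
f 31 28 27
f 27 30 29
f 29 31 27
f 28 34 30
f 32 28 31
f 32 34 28
f 30 34 29
f 33 31 29
f 29 34 33
f 33 32 31
f 34 32 33



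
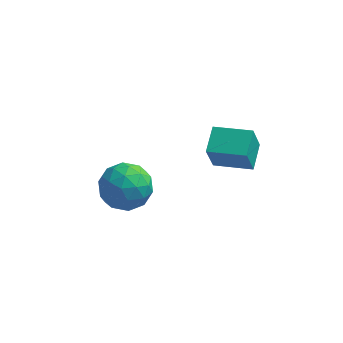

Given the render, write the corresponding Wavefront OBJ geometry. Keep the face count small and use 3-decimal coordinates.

v -1.943 -0.117 -2.705
v -1.238 0.303 -2.887
v -1.262 -0.863 -1.793
v -0.557 -0.443 -1.975
v -1.187 -0.054 -1.575
v -1.608 0.407 -2.139
v -0.892 -0.967 -2.541
v -1.313 -0.506 -3.105
v -0.588 -0.221 -2.786
v -0.771 0.342 -2.189
v -1.729 -0.902 -2.491
v -1.912 -0.339 -1.894
v -1.65 0.158 -2.876
v -0.85 -0.718 -1.804
v -1.22 -0.49 -1.569
v -0.806 -0.243 -1.676
v -1.868 0.219 -2.437
v -1.453 0.467 -2.544
v -1.424 0.256 -1.772
v -1.047 -1.027 -2.136
v -0.632 -0.779 -2.243
v -1.694 -0.317 -3.004
v -1.28 -0.07 -3.111
v -1.076 -0.816 -2.908
v -0.854 0.097 -2.924
v -0.454 -0.341 -2.387
v -0.651 -0.649 -2.72
v -0.898 -0.378 -3.052
v -0.961 0.429 -2.573
v -0.561 -0.01 -2.036
v -0.931 0.218 -1.801
v -1.179 0.489 -2.133
v -0.579 0.12 -2.513
v -1.939 -0.55 -2.644
v -1.539 -0.989 -2.107
v -1.321 -1.049 -2.547
v -1.569 -0.778 -2.879
v -2.046 -0.219 -2.293
v -1.646 -0.657 -1.756
v -1.602 -0.182 -1.628
v -1.849 0.089 -1.96
v -1.921 -0.68 -2.167
v 1.362 -1.194 0.18
v 1.202 -1.495 1.12
v 1.425 -0.371 0.454
v 1.265 -0.671 1.394
v 2.475 -1.329 0.326
v 2.315 -1.629 1.266
v 2.538 -0.505 0.6
v 2.378 -0.806 1.54
f 1 38 17
f 38 12 41
f 17 41 6
f 38 41 17
f 1 17 13
f 17 6 18
f 13 18 2
f 17 18 13
f 1 13 22
f 13 2 23
f 22 23 8
f 13 23 22
f 1 22 34
f 22 8 37
f 34 37 11
f 22 37 34
f 1 34 38
f 34 11 42
f 38 42 12
f 34 42 38
f 2 18 29
f 18 6 32
f 29 32 10
f 18 32 29
f 6 41 19
f 41 12 40
f 19 40 5
f 41 40 19
f 12 42 39
f 42 11 35
f 39 35 3
f 42 35 39
f 11 37 36
f 37 8 24
f 36 24 7
f 37 24 36
f 8 23 28
f 23 2 25
f 28 25 9
f 23 25 28
f 4 30 16
f 30 10 31
f 16 31 5
f 30 31 16
f 4 16 14
f 16 5 15
f 14 15 3
f 16 15 14
f 4 14 21
f 14 3 20
f 21 20 7
f 14 20 21
f 4 21 26
f 21 7 27
f 26 27 9
f 21 27 26
f 4 26 30
f 26 9 33
f 30 33 10
f 26 33 30
f 5 31 19
f 31 10 32
f 19 32 6
f 31 32 19
f 3 15 39
f 15 5 40
f 39 40 12
f 15 40 39
f 7 20 36
f 20 3 35
f 36 35 11
f 20 35 36
f 9 27 28
f 27 7 24
f 28 24 8
f 27 24 28
f 10 33 29
f 33 9 25
f 29 25 2
f 33 25 29
f 44 46 43
f 47 44 43
f 43 46 45
f 45 47 43
f 44 50 46
f 48 44 47
f 48 50 44
f 46 50 45
f 49 47 45
f 45 50 49
f 49 48 47
f 50 48 49



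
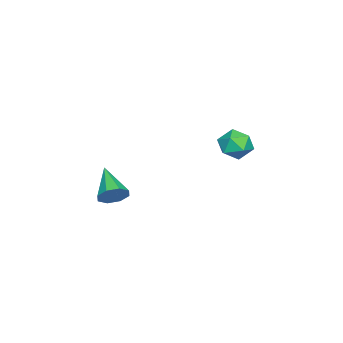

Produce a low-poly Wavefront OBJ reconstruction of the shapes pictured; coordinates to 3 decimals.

v 4.381 -2.02 2.938
v 4.951 -2.157 3.581
v 2.899 -3.1 4.022
v 4.603 -1.595 3.664
v 4.125 -1.283 3.322
v 3.797 -1.402 2.754
v 3.811 -1.884 2.295
v 4.16 -2.445 2.212
v 4.638 -2.758 2.554
v 4.965 -2.638 3.122
v -2.934 2.999 3.597
v -1.944 2.734 3.915
v -3.456 1.366 3.865
v -2.466 1.101 4.183
v -3.07 1.747 4.791
v -2.747 2.756 4.625
v -2.653 1.344 3.155
v -2.33 2.353 2.989
v -1.77 1.712 3.642
v -2.029 1.961 4.653
v -3.371 2.139 3.127
v -3.63 2.388 4.138
f 2 1 4
f 2 4 3
f 4 1 5
f 4 5 3
f 5 1 6
f 5 6 3
f 6 1 7
f 6 7 3
f 7 1 8
f 7 8 3
f 8 1 9
f 8 9 3
f 9 1 10
f 9 10 3
f 10 1 2
f 10 2 3
f 11 22 16
f 11 16 12
f 11 12 18
f 11 18 21
f 11 21 22
f 12 16 20
f 16 22 15
f 22 21 13
f 21 18 17
f 18 12 19
f 14 20 15
f 14 15 13
f 14 13 17
f 14 17 19
f 14 19 20
f 15 20 16
f 13 15 22
f 17 13 21
f 19 17 18
f 20 19 12



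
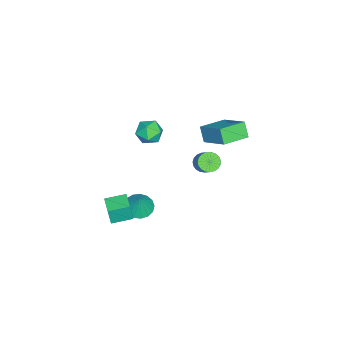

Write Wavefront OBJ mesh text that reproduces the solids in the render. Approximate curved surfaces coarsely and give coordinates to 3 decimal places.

v 1.109 -3.009 -3.207
v 1.186 -3.143 -2.158
v 0.566 -1.999 -3.038
v 0.642 -2.132 -1.989
v 2.078 -2.488 -3.211
v 2.154 -2.621 -2.162
v 1.534 -1.477 -3.042
v 1.611 -1.611 -1.993
v 0.121 -0.973 3.697
v 0.429 -0.591 4.314
v 1.271 -1.009 3.146
v 1.579 -0.627 3.763
v 1.325 -1.369 3.845
v 0.614 -1.347 4.186
v 1.086 -0.253 3.274
v 0.375 -0.231 3.615
v 1.025 -0.146 4.053
v 1.173 -0.836 4.406
v 0.527 -0.764 3.054
v 0.675 -1.454 3.407
v 1.24 2.162 2.433
v 1.624 2.304 2.023
v 2.304 2.76 2.816
v 1.92 2.618 3.227
v 1.484 2.5 2.03
v 2.164 2.956 2.823
v 1.302 2.637 2.107
v 1.981 3.094 2.9
v 1.108 2.693 2.241
v 1.788 3.149 3.034
v 0.938 2.656 2.407
v 1.618 3.113 3.201
v 0.82 2.534 2.579
v 1.5 2.991 3.372
v 0.775 2.348 2.725
v 1.454 2.805 3.518
v 0.81 2.129 2.821
v 1.489 2.586 3.614
v 0.919 1.916 2.85
v 1.599 2.373 3.643
v 1.084 1.746 2.806
v 1.764 2.203 3.6
v 1.276 1.647 2.699
v 1.956 2.104 3.492
v 1.462 1.637 2.545
v 2.142 2.094 3.338
v 1.609 1.718 2.372
v 2.289 2.175 3.166
v 1.693 1.876 2.21
v 2.372 2.333 3.003
v 1.698 2.083 2.086
v 2.378 2.54 2.88
v -1.724 1.082 2.377
v -0.824 2.379 3.342
v -2.893 2.034 2.188
v -1.994 3.331 3.153
v -1.326 1.409 1.567
v -0.427 2.706 2.532
v -2.496 2.361 1.378
v -1.596 3.658 2.343
v -0.254 -1.765 -3.79
v 0.405 -1.422 -4.112
v 0.174 -1.535 -2.67
v 0.155 -1.127 -4.077
v -0.188 -0.979 -3.976
v -0.547 -1.011 -3.832
v -0.839 -1.215 -3.679
v -0.996 -1.546 -3.551
v -0.984 -1.926 -3.478
v -0.804 -2.27 -3.476
v -0.498 -2.498 -3.546
v -0.136 -2.557 -3.672
v 0.198 -2.436 -3.825
v 0.43 -2.16 -3.97
v 0.504 -1.794 -4.073
f 2 4 1
f 5 2 1
f 1 4 3
f 3 5 1
f 2 8 4
f 6 2 5
f 6 8 2
f 4 8 3
f 7 5 3
f 3 8 7
f 7 6 5
f 8 6 7
f 9 20 14
f 9 14 10
f 9 10 16
f 9 16 19
f 9 19 20
f 10 14 18
f 14 20 13
f 20 19 11
f 19 16 15
f 16 10 17
f 12 18 13
f 12 13 11
f 12 11 15
f 12 15 17
f 12 17 18
f 13 18 14
f 11 13 20
f 15 11 19
f 17 15 16
f 18 17 10
f 22 21 25
f 22 25 23
f 23 25 26
f 23 26 24
f 25 21 27
f 25 27 26
f 26 27 28
f 26 28 24
f 27 21 29
f 27 29 28
f 28 29 30
f 28 30 24
f 29 21 31
f 29 31 30
f 30 31 32
f 30 32 24
f 31 21 33
f 31 33 32
f 32 33 34
f 32 34 24
f 33 21 35
f 33 35 34
f 34 35 36
f 34 36 24
f 35 21 37
f 35 37 36
f 36 37 38
f 36 38 24
f 37 21 39
f 37 39 38
f 38 39 40
f 38 40 24
f 39 21 41
f 39 41 40
f 40 41 42
f 40 42 24
f 41 21 43
f 41 43 42
f 42 43 44
f 42 44 24
f 43 21 45
f 43 45 44
f 44 45 46
f 44 46 24
f 45 21 47
f 45 47 46
f 46 47 48
f 46 48 24
f 47 21 49
f 47 49 48
f 48 49 50
f 48 50 24
f 49 21 51
f 49 51 50
f 50 51 52
f 50 52 24
f 51 21 22
f 51 22 52
f 52 22 23
f 52 23 24
f 54 56 53
f 57 54 53
f 53 56 55
f 55 57 53
f 54 60 56
f 58 54 57
f 58 60 54
f 56 60 55
f 59 57 55
f 55 60 59
f 59 58 57
f 60 58 59
f 62 61 64
f 62 64 63
f 64 61 65
f 64 65 63
f 65 61 66
f 65 66 63
f 66 61 67
f 66 67 63
f 67 61 68
f 67 68 63
f 68 61 69
f 68 69 63
f 69 61 70
f 69 70 63
f 70 61 71
f 70 71 63
f 71 61 72
f 71 72 63
f 72 61 73
f 72 73 63
f 73 61 74
f 73 74 63
f 74 61 75
f 74 75 63
f 75 61 62
f 75 62 63



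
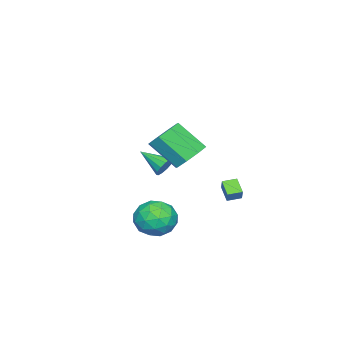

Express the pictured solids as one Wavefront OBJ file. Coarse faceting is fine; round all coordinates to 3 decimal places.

v -0.06 -2.853 -0.857
v 0.338 -2.628 -0.34
v -0.18 -4.327 -0.123
v -0.029 -2.548 -0.239
v -0.406 -2.565 -0.334
v -0.673 -2.673 -0.595
v -0.745 -2.839 -0.939
v -0.6 -3.009 -1.257
v -0.283 -3.13 -1.448
v 0.104 -3.163 -1.451
v 0.439 -3.098 -1.266
v 0.616 -2.955 -0.95
v 0.578 -2.78 -0.605
v 3.403 0.239 1.958
v 4.3 -0.052 1.597
v 4.374 -1.491 2.94
v 3.477 -1.199 3.302
v 4.364 0.476 2.158
v 4.438 -0.963 3.502
v 3.866 0.865 2.603
v 3.94 -0.574 3.946
v 3.096 0.888 2.669
v 3.17 -0.551 4.013
v 2.506 0.531 2.32
v 2.58 -0.908 3.663
v 2.442 0.003 1.758
v 2.516 -1.436 3.102
v 2.94 -0.386 1.314
v 3.014 -1.825 2.657
v 3.71 -0.409 1.247
v 3.784 -1.848 2.591
v -1.803 0.636 -3.13
v -2.415 0.04 -2.574
v -1.411 0.852 -2.467
v -2.023 0.255 -1.91
v -1.297 0.025 -3.23
v -1.909 -0.572 -2.673
v -0.905 0.24 -2.566
v -1.517 -0.356 -2.01
v 1.363 -2.024 -2.948
v 2.228 -1.389 -2.414
v 2.692 -2.911 -4.046
v 3.557 -2.276 -3.512
v 2.964 -3.117 -2.897
v 2.142 -2.568 -2.218
v 2.778 -1.732 -4.242
v 1.956 -1.183 -3.563
v 3.102 -1.208 -3.213
v 3.217 -2.065 -2.382
v 1.703 -2.235 -4.078
v 1.818 -3.092 -3.247
v 1.679 -1.628 -2.584
v 3.241 -2.672 -3.876
v 2.893 -3.166 -3.514
v 3.401 -2.793 -3.2
v 1.628 -2.322 -2.47
v 2.137 -1.949 -2.156
v 2.569 -2.964 -2.44
v 2.783 -2.351 -4.304
v 3.292 -1.978 -3.99
v 1.519 -1.507 -3.26
v 2.027 -1.134 -2.946
v 2.351 -1.336 -4.02
v 2.701 -1.149 -2.74
v 3.483 -1.671 -3.386
v 3.024 -1.351 -3.815
v 2.541 -1.028 -3.416
v 2.769 -1.652 -2.252
v 3.55 -2.174 -2.898
v 3.201 -2.668 -2.536
v 2.718 -2.346 -2.137
v 3.283 -1.546 -2.722
v 1.37 -2.126 -3.562
v 2.151 -2.648 -4.208
v 2.202 -1.954 -4.323
v 1.719 -1.632 -3.924
v 1.437 -2.629 -3.074
v 2.219 -3.151 -3.72
v 2.379 -3.272 -3.044
v 1.896 -2.949 -2.645
v 1.637 -2.754 -3.738
f 2 1 4
f 2 4 3
f 4 1 5
f 4 5 3
f 5 1 6
f 5 6 3
f 6 1 7
f 6 7 3
f 7 1 8
f 7 8 3
f 8 1 9
f 8 9 3
f 9 1 10
f 9 10 3
f 10 1 11
f 10 11 3
f 11 1 12
f 11 12 3
f 12 1 13
f 12 13 3
f 13 1 2
f 13 2 3
f 15 14 18
f 15 18 16
f 16 18 19
f 16 19 17
f 18 14 20
f 18 20 19
f 19 20 21
f 19 21 17
f 20 14 22
f 20 22 21
f 21 22 23
f 21 23 17
f 22 14 24
f 22 24 23
f 23 24 25
f 23 25 17
f 24 14 26
f 24 26 25
f 25 26 27
f 25 27 17
f 26 14 28
f 26 28 27
f 27 28 29
f 27 29 17
f 28 14 30
f 28 30 29
f 29 30 31
f 29 31 17
f 30 14 15
f 30 15 31
f 31 15 16
f 31 16 17
f 33 35 32
f 36 33 32
f 32 35 34
f 34 36 32
f 33 39 35
f 37 33 36
f 37 39 33
f 35 39 34
f 38 36 34
f 34 39 38
f 38 37 36
f 39 37 38
f 40 77 56
f 77 51 80
f 56 80 45
f 77 80 56
f 40 56 52
f 56 45 57
f 52 57 41
f 56 57 52
f 40 52 61
f 52 41 62
f 61 62 47
f 52 62 61
f 40 61 73
f 61 47 76
f 73 76 50
f 61 76 73
f 40 73 77
f 73 50 81
f 77 81 51
f 73 81 77
f 41 57 68
f 57 45 71
f 68 71 49
f 57 71 68
f 45 80 58
f 80 51 79
f 58 79 44
f 80 79 58
f 51 81 78
f 81 50 74
f 78 74 42
f 81 74 78
f 50 76 75
f 76 47 63
f 75 63 46
f 76 63 75
f 47 62 67
f 62 41 64
f 67 64 48
f 62 64 67
f 43 69 55
f 69 49 70
f 55 70 44
f 69 70 55
f 43 55 53
f 55 44 54
f 53 54 42
f 55 54 53
f 43 53 60
f 53 42 59
f 60 59 46
f 53 59 60
f 43 60 65
f 60 46 66
f 65 66 48
f 60 66 65
f 43 65 69
f 65 48 72
f 69 72 49
f 65 72 69
f 44 70 58
f 70 49 71
f 58 71 45
f 70 71 58
f 42 54 78
f 54 44 79
f 78 79 51
f 54 79 78
f 46 59 75
f 59 42 74
f 75 74 50
f 59 74 75
f 48 66 67
f 66 46 63
f 67 63 47
f 66 63 67
f 49 72 68
f 72 48 64
f 68 64 41
f 72 64 68



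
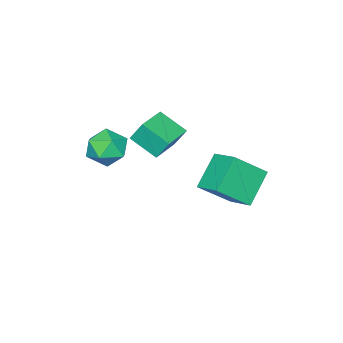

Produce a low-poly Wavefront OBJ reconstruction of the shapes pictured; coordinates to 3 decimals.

v -2.799 -1.679 1.517
v -3 -1.153 2.508
v -3.037 -0.409 0.795
v -3.237 0.117 1.786
v -1.323 -1.337 1.634
v -1.523 -0.811 2.625
v -1.56 -0.067 0.912
v -1.761 0.459 1.903
v -3.813 2.06 -2.061
v -5.191 1.817 -0.835
v -3.523 3.386 -1.471
v -4.901 3.143 -0.245
v -2.599 1.257 -0.855
v -3.977 1.014 0.371
v -2.309 2.583 -0.265
v -3.687 2.34 0.961
v 0.13 -0.076 2.983
v 0.852 0.385 2.491
v 0.828 -1.485 2.689
v 1.55 -1.024 2.197
v 1.475 -0.919 3.177
v 1.043 -0.049 3.359
v 0.637 -1.051 1.821
v 0.205 -0.181 2.003
v 1.166 -0.218 1.773
v 1.684 -0.136 2.611
v -0.004 -0.964 2.569
v 0.514 -0.882 3.407
f 2 4 1
f 5 2 1
f 1 4 3
f 3 5 1
f 2 8 4
f 6 2 5
f 6 8 2
f 4 8 3
f 7 5 3
f 3 8 7
f 7 6 5
f 8 6 7
f 10 12 9
f 13 10 9
f 9 12 11
f 11 13 9
f 10 16 12
f 14 10 13
f 14 16 10
f 12 16 11
f 15 13 11
f 11 16 15
f 15 14 13
f 16 14 15
f 17 28 22
f 17 22 18
f 17 18 24
f 17 24 27
f 17 27 28
f 18 22 26
f 22 28 21
f 28 27 19
f 27 24 23
f 24 18 25
f 20 26 21
f 20 21 19
f 20 19 23
f 20 23 25
f 20 25 26
f 21 26 22
f 19 21 28
f 23 19 27
f 25 23 24
f 26 25 18



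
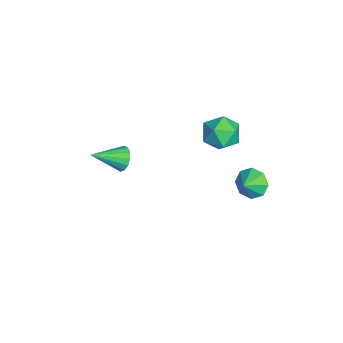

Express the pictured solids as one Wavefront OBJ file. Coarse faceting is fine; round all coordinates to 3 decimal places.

v 3.309 4.05 0.604
v 3.892 3.973 -0.192
v 3.991 3.51 1.156
v 4.046 4.589 0.221
v 3.769 4.889 0.859
v 3.222 4.698 1.348
v 2.726 4.128 1.401
v 2.572 3.512 0.988
v 2.85 3.211 0.35
v 3.396 3.402 -0.139
v -2.835 -2.536 -2.895
v -2.262 -2.138 -2.376
v -2.425 -4.364 -1.945
v -2.655 -2.112 -2.157
v -3.096 -2.2 -2.137
v -3.467 -2.378 -2.319
v -3.669 -2.599 -2.656
v -3.647 -2.803 -3.057
v -3.407 -2.935 -3.415
v -3.014 -2.961 -3.633
v -2.573 -2.873 -3.654
v -2.202 -2.695 -3.471
v -2 -2.474 -3.134
v -2.022 -2.27 -2.733
v -2.143 2.877 1.075
v -1.591 3.357 0.073
v -0.349 2.383 1.827
v 0.203 2.863 0.825
v -0.361 3.609 1.64
v -1.47 3.915 1.175
v -0.47 1.825 0.725
v -1.579 2.131 0.26
v -0.557 2.707 -0.143
v -0.49 3.81 0.422
v -1.45 1.93 1.478
v -1.383 3.033 2.043
f 2 1 4
f 2 4 3
f 4 1 5
f 4 5 3
f 5 1 6
f 5 6 3
f 6 1 7
f 6 7 3
f 7 1 8
f 7 8 3
f 8 1 9
f 8 9 3
f 9 1 10
f 9 10 3
f 10 1 2
f 10 2 3
f 12 11 14
f 12 14 13
f 14 11 15
f 14 15 13
f 15 11 16
f 15 16 13
f 16 11 17
f 16 17 13
f 17 11 18
f 17 18 13
f 18 11 19
f 18 19 13
f 19 11 20
f 19 20 13
f 20 11 21
f 20 21 13
f 21 11 22
f 21 22 13
f 22 11 23
f 22 23 13
f 23 11 24
f 23 24 13
f 24 11 12
f 24 12 13
f 25 36 30
f 25 30 26
f 25 26 32
f 25 32 35
f 25 35 36
f 26 30 34
f 30 36 29
f 36 35 27
f 35 32 31
f 32 26 33
f 28 34 29
f 28 29 27
f 28 27 31
f 28 31 33
f 28 33 34
f 29 34 30
f 27 29 36
f 31 27 35
f 33 31 32
f 34 33 26



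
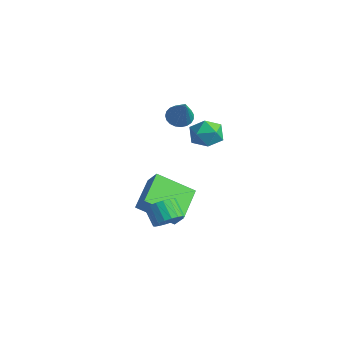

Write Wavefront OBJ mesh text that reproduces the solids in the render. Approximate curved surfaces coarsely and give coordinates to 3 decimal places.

v -2.517 1.749 0.267
v -2.051 1.487 -0.185
v -1.303 1.171 1.853
v -1.959 1.762 -0.156
v -1.964 2.034 -0.053
v -2.064 2.257 0.105
v -2.243 2.392 0.291
v -2.469 2.416 0.472
v -2.703 2.325 0.619
v -2.905 2.134 0.704
v -3.041 1.876 0.714
v -3.085 1.597 0.646
v -3.032 1.343 0.513
v -2.89 1.16 0.337
v -2.683 1.079 0.149
v -2.447 1.113 -0.018
v -2.224 1.258 -0.137
v -0.45 2.663 0.323
v 0.005 2.438 -0.463
v -1.305 1.422 0.183
v -0.85 1.197 -0.603
v -0.409 1.153 0.221
v 0.119 1.92 0.307
v -1.419 1.94 -0.587
v -0.891 2.707 -0.501
v -0.594 1.991 -1.026
v 0.03 1.505 -0.526
v -1.33 2.355 0.246
v -0.706 1.869 0.746
v 4.147 -3.883 -1.433
v 4.5 -4.375 -1.008
v 3.746 -4.29 -0.283
v 3.393 -3.797 -0.707
v 4.628 -4.088 -0.909
v 3.874 -4.003 -0.184
v 4.66 -3.761 -0.914
v 3.906 -3.675 -0.188
v 4.591 -3.457 -1.022
v 3.837 -3.372 -0.296
v 4.434 -3.238 -1.211
v 3.68 -3.153 -0.485
v 4.22 -3.146 -1.444
v 3.466 -3.061 -0.718
v 3.992 -3.201 -1.674
v 3.238 -3.115 -0.949
v 3.794 -3.39 -1.857
v 3.04 -3.305 -1.132
v 3.666 -3.677 -1.956
v 2.912 -3.592 -1.231
v 3.634 -4.005 -1.952
v 2.88 -3.919 -1.226
v 3.703 -4.308 -1.844
v 2.949 -4.223 -1.118
v 3.86 -4.527 -1.655
v 3.106 -4.442 -0.929
v 4.074 -4.619 -1.422
v 3.32 -4.534 -0.696
v 4.302 -4.565 -1.191
v 3.548 -4.479 -0.466
v 2.438 -2.282 -3.21
v 1.27 -3.643 -2.136
v 1.428 -0.829 -2.466
v 0.26 -2.19 -1.393
v 3.06 -2.23 -2.467
v 1.892 -3.591 -1.394
v 2.05 -0.777 -1.724
v 0.882 -2.138 -0.65
f 2 1 4
f 2 4 3
f 4 1 5
f 4 5 3
f 5 1 6
f 5 6 3
f 6 1 7
f 6 7 3
f 7 1 8
f 7 8 3
f 8 1 9
f 8 9 3
f 9 1 10
f 9 10 3
f 10 1 11
f 10 11 3
f 11 1 12
f 11 12 3
f 12 1 13
f 12 13 3
f 13 1 14
f 13 14 3
f 14 1 15
f 14 15 3
f 15 1 16
f 15 16 3
f 16 1 17
f 16 17 3
f 17 1 2
f 17 2 3
f 18 29 23
f 18 23 19
f 18 19 25
f 18 25 28
f 18 28 29
f 19 23 27
f 23 29 22
f 29 28 20
f 28 25 24
f 25 19 26
f 21 27 22
f 21 22 20
f 21 20 24
f 21 24 26
f 21 26 27
f 22 27 23
f 20 22 29
f 24 20 28
f 26 24 25
f 27 26 19
f 31 30 34
f 31 34 32
f 32 34 35
f 32 35 33
f 34 30 36
f 34 36 35
f 35 36 37
f 35 37 33
f 36 30 38
f 36 38 37
f 37 38 39
f 37 39 33
f 38 30 40
f 38 40 39
f 39 40 41
f 39 41 33
f 40 30 42
f 40 42 41
f 41 42 43
f 41 43 33
f 42 30 44
f 42 44 43
f 43 44 45
f 43 45 33
f 44 30 46
f 44 46 45
f 45 46 47
f 45 47 33
f 46 30 48
f 46 48 47
f 47 48 49
f 47 49 33
f 48 30 50
f 48 50 49
f 49 50 51
f 49 51 33
f 50 30 52
f 50 52 51
f 51 52 53
f 51 53 33
f 52 30 54
f 52 54 53
f 53 54 55
f 53 55 33
f 54 30 56
f 54 56 55
f 55 56 57
f 55 57 33
f 56 30 58
f 56 58 57
f 57 58 59
f 57 59 33
f 58 30 31
f 58 31 59
f 59 31 32
f 59 32 33
f 61 63 60
f 64 61 60
f 60 63 62
f 62 64 60
f 61 67 63
f 65 61 64
f 65 67 61
f 63 67 62
f 66 64 62
f 62 67 66
f 66 65 64
f 67 65 66



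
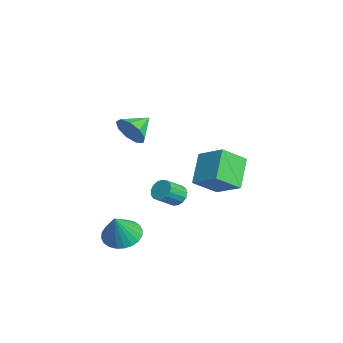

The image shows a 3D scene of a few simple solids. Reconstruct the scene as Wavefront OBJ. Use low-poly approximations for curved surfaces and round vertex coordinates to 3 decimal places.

v -1.117 -2.416 3.52
v -0.767 -1.838 2.838
v -1.843 -1.364 4.04
v -1.323 -2.119 2.631
v -1.783 -2.539 2.84
v -1.931 -2.902 3.367
v -1.698 -3.037 3.966
v -1.193 -2.882 4.356
v -0.653 -2.509 4.355
v -0.33 -2.092 3.964
v -0.375 -1.827 3.365
v -3.596 1.121 -1.683
v -5.005 1.717 -0.334
v -3.985 2.484 -2.692
v -5.395 3.08 -1.343
v -2.345 2.12 -0.817
v -3.755 2.716 0.532
v -2.735 3.483 -1.826
v -4.144 4.079 -0.477
v -3.577 0.336 -2.538
v -2.944 0.527 -2.699
v -2.471 -0.404 -1.942
v -3.103 -0.596 -1.782
v -3.015 0.705 -2.435
v -2.541 -0.226 -1.679
v -3.215 0.798 -2.196
v -2.741 -0.133 -1.439
v -3.497 0.785 -2.034
v -3.023 -0.146 -1.278
v -3.798 0.67 -1.989
v -3.324 -0.262 -1.232
v -4.048 0.477 -2.069
v -3.574 -0.454 -1.312
v -4.19 0.253 -2.256
v -3.716 -0.679 -1.5
v -4.192 0.047 -2.509
v -3.718 -0.884 -1.752
v -4.053 -0.093 -2.768
v -3.579 -1.024 -2.011
v -3.804 -0.134 -2.974
v -3.331 -1.065 -2.218
v -3.504 -0.068 -3.081
v -3.03 -0.999 -2.324
v -3.22 0.091 -3.063
v -2.747 -0.841 -2.307
v -3.018 0.306 -2.925
v -2.545 -0.626 -2.169
v 1.444 -3.256 -2.222
v 2.369 -3.264 -2.675
v 2.196 -3.724 -0.678
v 2.347 -2.883 -2.549
v 2.188 -2.559 -2.373
v 1.915 -2.341 -2.174
v 1.571 -2.262 -1.983
v 1.207 -2.335 -1.828
v 0.879 -2.548 -1.733
v 0.638 -2.868 -1.712
v 0.519 -3.248 -1.77
v 0.541 -3.629 -1.896
v 0.701 -3.953 -2.072
v 0.974 -4.171 -2.27
v 1.318 -4.25 -2.462
v 1.682 -4.177 -2.617
v 2.009 -3.965 -2.712
v 2.251 -3.644 -2.732
f 2 1 4
f 2 4 3
f 4 1 5
f 4 5 3
f 5 1 6
f 5 6 3
f 6 1 7
f 6 7 3
f 7 1 8
f 7 8 3
f 8 1 9
f 8 9 3
f 9 1 10
f 9 10 3
f 10 1 11
f 10 11 3
f 11 1 2
f 11 2 3
f 13 15 12
f 16 13 12
f 12 15 14
f 14 16 12
f 13 19 15
f 17 13 16
f 17 19 13
f 15 19 14
f 18 16 14
f 14 19 18
f 18 17 16
f 19 17 18
f 21 20 24
f 21 24 22
f 22 24 25
f 22 25 23
f 24 20 26
f 24 26 25
f 25 26 27
f 25 27 23
f 26 20 28
f 26 28 27
f 27 28 29
f 27 29 23
f 28 20 30
f 28 30 29
f 29 30 31
f 29 31 23
f 30 20 32
f 30 32 31
f 31 32 33
f 31 33 23
f 32 20 34
f 32 34 33
f 33 34 35
f 33 35 23
f 34 20 36
f 34 36 35
f 35 36 37
f 35 37 23
f 36 20 38
f 36 38 37
f 37 38 39
f 37 39 23
f 38 20 40
f 38 40 39
f 39 40 41
f 39 41 23
f 40 20 42
f 40 42 41
f 41 42 43
f 41 43 23
f 42 20 44
f 42 44 43
f 43 44 45
f 43 45 23
f 44 20 46
f 44 46 45
f 45 46 47
f 45 47 23
f 46 20 21
f 46 21 47
f 47 21 22
f 47 22 23
f 49 48 51
f 49 51 50
f 51 48 52
f 51 52 50
f 52 48 53
f 52 53 50
f 53 48 54
f 53 54 50
f 54 48 55
f 54 55 50
f 55 48 56
f 55 56 50
f 56 48 57
f 56 57 50
f 57 48 58
f 57 58 50
f 58 48 59
f 58 59 50
f 59 48 60
f 59 60 50
f 60 48 61
f 60 61 50
f 61 48 62
f 61 62 50
f 62 48 63
f 62 63 50
f 63 48 64
f 63 64 50
f 64 48 65
f 64 65 50
f 65 48 49
f 65 49 50

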